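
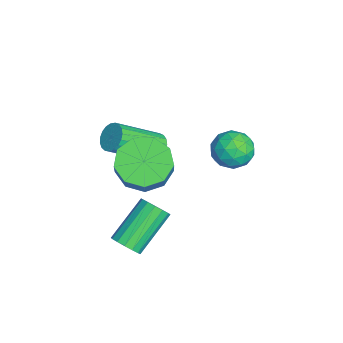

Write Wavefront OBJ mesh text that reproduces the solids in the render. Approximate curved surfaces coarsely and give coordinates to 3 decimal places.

v 1.719 3.781 -0.685
v 2.396 3.303 -0.625
v 1.284 3.037 -1.715
v 1.961 2.559 -1.655
v 1.382 2.536 -1.06
v 1.651 2.996 -0.423
v 2.029 3.344 -1.917
v 2.298 3.804 -1.28
v 2.587 3.033 -1.387
v 2.188 2.533 -0.857
v 1.492 3.807 -1.483
v 1.093 3.307 -0.953
v 2.096 3.608 -0.564
v 1.584 2.732 -1.776
v 1.244 2.719 -1.426
v 1.642 2.438 -1.391
v 1.658 3.427 -0.446
v 2.056 3.146 -0.41
v 1.46 2.695 -0.666
v 1.624 3.194 -1.93
v 2.022 2.913 -1.894
v 2.038 3.902 -0.949
v 2.436 3.621 -0.914
v 2.22 3.645 -1.674
v 2.606 3.168 -0.977
v 2.35 2.73 -1.583
v 2.39 3.192 -1.736
v 2.548 3.462 -1.362
v 2.371 2.874 -0.665
v 2.115 2.436 -1.271
v 1.775 2.423 -0.921
v 1.933 2.694 -0.547
v 2.484 2.715 -1.113
v 1.565 3.904 -1.069
v 1.309 3.466 -1.675
v 1.747 3.646 -1.793
v 1.905 3.917 -1.419
v 1.33 3.61 -0.757
v 1.074 3.172 -1.363
v 1.132 2.878 -0.978
v 1.29 3.148 -0.604
v 1.196 3.625 -1.227
v 2.513 0.144 -1.462
v 3.314 0.158 -2.093
v 4.168 0.149 -1.009
v 3.367 0.136 -0.378
v 3.123 0.81 -1.937
v 3.976 0.802 -0.853
v 2.646 1.151 -1.558
v 3.5 1.142 -0.474
v 2.107 1.021 -1.135
v 2.961 1.012 -0.051
v 1.758 0.48 -0.864
v 2.612 0.472 0.22
v 1.762 -0.217 -0.874
v 2.616 -0.226 0.21
v 2.118 -0.746 -1.158
v 2.972 -0.755 -0.074
v 2.659 -0.858 -1.585
v 3.513 -0.867 -0.501
v 3.131 -0.501 -1.954
v 3.985 -0.51 -0.87
v -0.738 0.55 -3.359
v -0.154 0.654 -3.539
v 0.502 -0.926 -2.322
v -0.082 -1.03 -2.141
v -0.174 0.806 -3.331
v 0.483 -0.775 -2.114
v -0.291 0.913 -3.129
v 0.365 -0.667 -1.911
v -0.486 0.958 -2.965
v 0.171 -0.622 -1.748
v -0.724 0.932 -2.87
v -0.068 -0.648 -1.653
v -0.965 0.84 -2.86
v -0.308 -0.74 -1.643
v -1.167 0.698 -2.935
v -0.51 -0.882 -1.718
v -1.294 0.531 -3.084
v -0.637 -1.05 -1.867
v -1.325 0.366 -3.28
v -0.669 -1.214 -2.063
v -1.255 0.234 -3.49
v -0.598 -1.346 -2.273
v -1.096 0.156 -3.677
v -0.439 -1.424 -2.46
v -0.874 0.146 -3.809
v -0.218 -1.434 -2.592
v -0.63 0.207 -3.863
v 0.027 -1.374 -2.646
v -0.404 0.326 -3.83
v 0.253 -1.254 -2.613
v -0.235 0.484 -3.715
v 0.421 -1.096 -2.498
v 4.006 -0.52 -4.439
v 4.496 -0.291 -4.178
v 3.403 0.749 -3.04
v 2.914 0.52 -3.301
v 4.433 -0.099 -4.414
v 3.34 0.941 -3.276
v 4.256 -0.02 -4.657
v 3.163 1.02 -3.518
v 4.012 -0.074 -4.841
v 2.919 0.966 -3.702
v 3.767 -0.248 -4.917
v 2.674 0.792 -3.779
v 3.585 -0.495 -4.866
v 2.493 0.545 -3.728
v 3.517 -0.749 -4.7
v 2.424 0.291 -3.562
v 3.58 -0.941 -4.464
v 2.487 0.099 -3.326
v 3.757 -1.02 -4.222
v 2.664 0.02 -3.083
v 4.001 -0.966 -4.038
v 2.908 0.074 -2.899
v 4.246 -0.792 -3.961
v 3.153 0.248 -2.823
v 4.427 -0.545 -4.012
v 3.335 0.495 -2.874
f 1 38 17
f 38 12 41
f 17 41 6
f 38 41 17
f 1 17 13
f 17 6 18
f 13 18 2
f 17 18 13
f 1 13 22
f 13 2 23
f 22 23 8
f 13 23 22
f 1 22 34
f 22 8 37
f 34 37 11
f 22 37 34
f 1 34 38
f 34 11 42
f 38 42 12
f 34 42 38
f 2 18 29
f 18 6 32
f 29 32 10
f 18 32 29
f 6 41 19
f 41 12 40
f 19 40 5
f 41 40 19
f 12 42 39
f 42 11 35
f 39 35 3
f 42 35 39
f 11 37 36
f 37 8 24
f 36 24 7
f 37 24 36
f 8 23 28
f 23 2 25
f 28 25 9
f 23 25 28
f 4 30 16
f 30 10 31
f 16 31 5
f 30 31 16
f 4 16 14
f 16 5 15
f 14 15 3
f 16 15 14
f 4 14 21
f 14 3 20
f 21 20 7
f 14 20 21
f 4 21 26
f 21 7 27
f 26 27 9
f 21 27 26
f 4 26 30
f 26 9 33
f 30 33 10
f 26 33 30
f 5 31 19
f 31 10 32
f 19 32 6
f 31 32 19
f 3 15 39
f 15 5 40
f 39 40 12
f 15 40 39
f 7 20 36
f 20 3 35
f 36 35 11
f 20 35 36
f 9 27 28
f 27 7 24
f 28 24 8
f 27 24 28
f 10 33 29
f 33 9 25
f 29 25 2
f 33 25 29
f 44 43 47
f 44 47 45
f 45 47 48
f 45 48 46
f 47 43 49
f 47 49 48
f 48 49 50
f 48 50 46
f 49 43 51
f 49 51 50
f 50 51 52
f 50 52 46
f 51 43 53
f 51 53 52
f 52 53 54
f 52 54 46
f 53 43 55
f 53 55 54
f 54 55 56
f 54 56 46
f 55 43 57
f 55 57 56
f 56 57 58
f 56 58 46
f 57 43 59
f 57 59 58
f 58 59 60
f 58 60 46
f 59 43 61
f 59 61 60
f 60 61 62
f 60 62 46
f 61 43 44
f 61 44 62
f 62 44 45
f 62 45 46
f 64 63 67
f 64 67 65
f 65 67 68
f 65 68 66
f 67 63 69
f 67 69 68
f 68 69 70
f 68 70 66
f 69 63 71
f 69 71 70
f 70 71 72
f 70 72 66
f 71 63 73
f 71 73 72
f 72 73 74
f 72 74 66
f 73 63 75
f 73 75 74
f 74 75 76
f 74 76 66
f 75 63 77
f 75 77 76
f 76 77 78
f 76 78 66
f 77 63 79
f 77 79 78
f 78 79 80
f 78 80 66
f 79 63 81
f 79 81 80
f 80 81 82
f 80 82 66
f 81 63 83
f 81 83 82
f 82 83 84
f 82 84 66
f 83 63 85
f 83 85 84
f 84 85 86
f 84 86 66
f 85 63 87
f 85 87 86
f 86 87 88
f 86 88 66
f 87 63 89
f 87 89 88
f 88 89 90
f 88 90 66
f 89 63 91
f 89 91 90
f 90 91 92
f 90 92 66
f 91 63 93
f 91 93 92
f 92 93 94
f 92 94 66
f 93 63 64
f 93 64 94
f 94 64 65
f 94 65 66
f 96 95 99
f 96 99 97
f 97 99 100
f 97 100 98
f 99 95 101
f 99 101 100
f 100 101 102
f 100 102 98
f 101 95 103
f 101 103 102
f 102 103 104
f 102 104 98
f 103 95 105
f 103 105 104
f 104 105 106
f 104 106 98
f 105 95 107
f 105 107 106
f 106 107 108
f 106 108 98
f 107 95 109
f 107 109 108
f 108 109 110
f 108 110 98
f 109 95 111
f 109 111 110
f 110 111 112
f 110 112 98
f 111 95 113
f 111 113 112
f 112 113 114
f 112 114 98
f 113 95 115
f 113 115 114
f 114 115 116
f 114 116 98
f 115 95 117
f 115 117 116
f 116 117 118
f 116 118 98
f 117 95 119
f 117 119 118
f 118 119 120
f 118 120 98
f 119 95 96
f 119 96 120
f 120 96 97
f 120 97 98



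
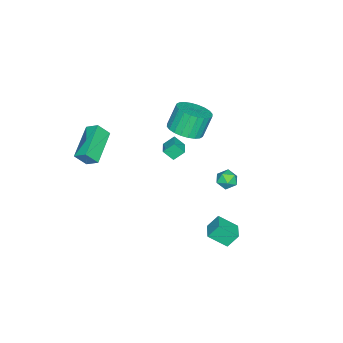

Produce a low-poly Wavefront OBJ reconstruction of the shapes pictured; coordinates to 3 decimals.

v 0.462 3.638 -2.679
v 0.817 2.646 -1.901
v 0.114 4.123 -1.902
v 0.469 3.131 -1.124
v 1.411 4.089 -2.536
v 1.766 3.097 -1.758
v 1.063 4.574 -1.759
v 1.418 3.582 -0.981
v -2.701 2.825 -1.297
v -2.243 2.479 -0.926
v -3.337 1.921 -1.354
v -2.879 1.575 -0.983
v -3.246 2.074 -0.694
v -2.853 2.632 -0.659
v -2.727 1.768 -1.621
v -2.334 2.326 -1.586
v -2.259 1.825 -1.126
v -2.58 2.015 -0.553
v -3 2.385 -1.727
v -3.321 2.575 -1.154
v 0.482 -3.861 3.11
v 0.547 -3.13 3.577
v 2.469 -3.566 2.373
v 2.534 -2.835 2.84
v 0.846 -4.385 3.88
v 0.911 -3.654 4.347
v 2.833 -4.09 3.143
v 2.898 -3.359 3.61
v -4.221 -0.971 -0.496
v -4.079 -1.551 0.122
v -3.382 -0.583 -0.325
v -3.24 -1.163 0.293
v -3.86 -1.497 -1.073
v -3.718 -2.077 -0.455
v -3.021 -1.109 -0.902
v -2.879 -1.689 -0.284
v -2.884 -0.36 2.088
v -2.283 0.496 2.183
v -2.894 0.775 3.546
v -3.496 -0.08 3.452
v -2.615 0.651 2.002
v -3.227 0.931 3.365
v -2.989 0.653 1.834
v -3.601 0.933 3.197
v -3.347 0.501 1.704
v -3.958 0.781 3.067
v -3.634 0.218 1.634
v -4.246 0.497 2.997
v -3.807 -0.154 1.632
v -4.419 0.126 2.995
v -3.84 -0.556 1.7
v -4.451 -0.277 3.063
v -3.727 -0.929 1.827
v -4.338 -0.65 3.19
v -3.486 -1.215 1.994
v -4.097 -0.936 3.357
v -3.153 -1.371 2.175
v -3.765 -1.091 3.538
v -2.779 -1.373 2.343
v -3.391 -1.093 3.706
v -2.422 -1.221 2.473
v -3.033 -0.941 3.836
v -2.134 -0.937 2.543
v -2.746 -0.658 3.906
v -1.961 -0.566 2.545
v -2.573 -0.286 3.908
v -1.929 -0.163 2.477
v -2.54 0.116 3.84
v -2.042 0.21 2.35
v -2.653 0.489 3.713
f 2 4 1
f 5 2 1
f 1 4 3
f 3 5 1
f 2 8 4
f 6 2 5
f 6 8 2
f 4 8 3
f 7 5 3
f 3 8 7
f 7 6 5
f 8 6 7
f 9 20 14
f 9 14 10
f 9 10 16
f 9 16 19
f 9 19 20
f 10 14 18
f 14 20 13
f 20 19 11
f 19 16 15
f 16 10 17
f 12 18 13
f 12 13 11
f 12 11 15
f 12 15 17
f 12 17 18
f 13 18 14
f 11 13 20
f 15 11 19
f 17 15 16
f 18 17 10
f 22 24 21
f 25 22 21
f 21 24 23
f 23 25 21
f 22 28 24
f 26 22 25
f 26 28 22
f 24 28 23
f 27 25 23
f 23 28 27
f 27 26 25
f 28 26 27
f 30 32 29
f 33 30 29
f 29 32 31
f 31 33 29
f 30 36 32
f 34 30 33
f 34 36 30
f 32 36 31
f 35 33 31
f 31 36 35
f 35 34 33
f 36 34 35
f 38 37 41
f 38 41 39
f 39 41 42
f 39 42 40
f 41 37 43
f 41 43 42
f 42 43 44
f 42 44 40
f 43 37 45
f 43 45 44
f 44 45 46
f 44 46 40
f 45 37 47
f 45 47 46
f 46 47 48
f 46 48 40
f 47 37 49
f 47 49 48
f 48 49 50
f 48 50 40
f 49 37 51
f 49 51 50
f 50 51 52
f 50 52 40
f 51 37 53
f 51 53 52
f 52 53 54
f 52 54 40
f 53 37 55
f 53 55 54
f 54 55 56
f 54 56 40
f 55 37 57
f 55 57 56
f 56 57 58
f 56 58 40
f 57 37 59
f 57 59 58
f 58 59 60
f 58 60 40
f 59 37 61
f 59 61 60
f 60 61 62
f 60 62 40
f 61 37 63
f 61 63 62
f 62 63 64
f 62 64 40
f 63 37 65
f 63 65 64
f 64 65 66
f 64 66 40
f 65 37 67
f 65 67 66
f 66 67 68
f 66 68 40
f 67 37 69
f 67 69 68
f 68 69 70
f 68 70 40
f 69 37 38
f 69 38 70
f 70 38 39
f 70 39 40



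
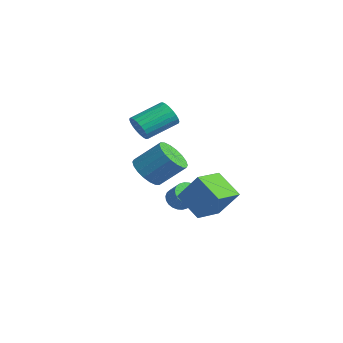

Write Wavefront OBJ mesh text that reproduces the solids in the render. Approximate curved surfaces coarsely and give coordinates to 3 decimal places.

v 3.354 -3.518 0.61
v 3.964 -3.165 -0.07
v 4.656 -2.089 1.109
v 4.046 -2.442 1.79
v 3.617 -2.903 -0.106
v 4.31 -1.827 1.074
v 3.218 -2.762 0.001
v 3.911 -1.687 1.18
v 2.846 -2.772 0.228
v 3.538 -1.696 1.408
v 2.574 -2.929 0.531
v 3.267 -1.853 1.711
v 2.457 -3.203 0.85
v 3.15 -2.127 2.029
v 2.517 -3.539 1.121
v 3.21 -2.463 2.3
v 2.744 -3.871 1.291
v 3.436 -2.795 2.47
v 3.09 -4.133 1.326
v 3.783 -3.057 2.506
v 3.489 -4.273 1.22
v 4.182 -3.198 2.399
v 3.862 -4.264 0.992
v 4.554 -3.188 2.172
v 4.133 -4.107 0.689
v 4.826 -3.031 1.869
v 4.25 -3.833 0.371
v 4.943 -2.757 1.55
v 4.19 -3.497 0.1
v 4.883 -2.421 1.279
v 1.168 -2.781 2.576
v 1.621 -2.535 1.99
v 1.665 -0.833 2.739
v 1.212 -1.079 3.324
v 1.344 -2.479 1.878
v 1.388 -0.777 2.627
v 1.04 -2.469 1.873
v 1.084 -0.766 2.621
v 0.755 -2.506 1.974
v 0.799 -0.804 2.723
v 0.533 -2.585 2.167
v 0.577 -0.883 2.915
v 0.408 -2.694 2.422
v 0.452 -0.992 3.171
v 0.399 -2.816 2.701
v 0.443 -1.114 3.449
v 0.507 -2.933 2.96
v 0.551 -1.231 3.709
v 0.715 -3.027 3.161
v 0.759 -1.325 3.91
v 0.992 -3.083 3.273
v 1.036 -1.381 4.022
v 1.296 -3.094 3.279
v 1.34 -1.391 4.027
v 1.581 -3.056 3.177
v 1.625 -1.354 3.926
v 1.803 -2.977 2.985
v 1.847 -1.275 3.733
v 1.928 -2.868 2.729
v 1.972 -1.166 3.478
v 1.937 -2.746 2.451
v 1.981 -1.044 3.199
v 1.829 -2.629 2.191
v 1.873 -0.927 2.94
v 2.471 -0.221 -3.584
v 1.047 -0.586 -2.564
v 1.891 1.324 -3.842
v 0.467 0.959 -2.821
v 3.433 0.401 -2.019
v 2.009 0.036 -0.998
v 2.853 1.946 -2.276
v 1.429 1.581 -1.256
v -0.491 0.353 -3.59
v -0.036 0.589 -4.124
v 0.786 0.682 -3.383
v 0.331 0.447 -2.85
v -0.148 0.839 -4.032
v 0.674 0.932 -3.291
v -0.312 1.014 -3.872
v 0.509 1.107 -3.131
v -0.503 1.089 -3.669
v 0.318 1.182 -2.928
v -0.693 1.052 -3.454
v 0.128 1.145 -2.713
v -0.852 0.909 -3.26
v -0.03 1.002 -2.519
v -0.955 0.681 -3.117
v -0.134 0.774 -2.376
v -0.988 0.403 -3.045
v -0.167 0.496 -2.304
v -0.946 0.118 -3.057
v -0.124 0.211 -2.316
v -0.834 -0.132 -3.149
v -0.012 -0.039 -2.408
v -0.669 -0.307 -3.309
v 0.152 -0.214 -2.568
v -0.478 -0.382 -3.512
v 0.343 -0.289 -2.771
v -0.288 -0.345 -3.727
v 0.533 -0.252 -2.986
v -0.13 -0.202 -3.921
v 0.692 -0.109 -3.18
v -0.026 0.026 -4.064
v 0.795 0.119 -3.323
v 0.007 0.304 -4.136
v 0.828 0.397 -3.395
f 2 1 5
f 2 5 3
f 3 5 6
f 3 6 4
f 5 1 7
f 5 7 6
f 6 7 8
f 6 8 4
f 7 1 9
f 7 9 8
f 8 9 10
f 8 10 4
f 9 1 11
f 9 11 10
f 10 11 12
f 10 12 4
f 11 1 13
f 11 13 12
f 12 13 14
f 12 14 4
f 13 1 15
f 13 15 14
f 14 15 16
f 14 16 4
f 15 1 17
f 15 17 16
f 16 17 18
f 16 18 4
f 17 1 19
f 17 19 18
f 18 19 20
f 18 20 4
f 19 1 21
f 19 21 20
f 20 21 22
f 20 22 4
f 21 1 23
f 21 23 22
f 22 23 24
f 22 24 4
f 23 1 25
f 23 25 24
f 24 25 26
f 24 26 4
f 25 1 27
f 25 27 26
f 26 27 28
f 26 28 4
f 27 1 29
f 27 29 28
f 28 29 30
f 28 30 4
f 29 1 2
f 29 2 30
f 30 2 3
f 30 3 4
f 32 31 35
f 32 35 33
f 33 35 36
f 33 36 34
f 35 31 37
f 35 37 36
f 36 37 38
f 36 38 34
f 37 31 39
f 37 39 38
f 38 39 40
f 38 40 34
f 39 31 41
f 39 41 40
f 40 41 42
f 40 42 34
f 41 31 43
f 41 43 42
f 42 43 44
f 42 44 34
f 43 31 45
f 43 45 44
f 44 45 46
f 44 46 34
f 45 31 47
f 45 47 46
f 46 47 48
f 46 48 34
f 47 31 49
f 47 49 48
f 48 49 50
f 48 50 34
f 49 31 51
f 49 51 50
f 50 51 52
f 50 52 34
f 51 31 53
f 51 53 52
f 52 53 54
f 52 54 34
f 53 31 55
f 53 55 54
f 54 55 56
f 54 56 34
f 55 31 57
f 55 57 56
f 56 57 58
f 56 58 34
f 57 31 59
f 57 59 58
f 58 59 60
f 58 60 34
f 59 31 61
f 59 61 60
f 60 61 62
f 60 62 34
f 61 31 63
f 61 63 62
f 62 63 64
f 62 64 34
f 63 31 32
f 63 32 64
f 64 32 33
f 64 33 34
f 66 68 65
f 69 66 65
f 65 68 67
f 67 69 65
f 66 72 68
f 70 66 69
f 70 72 66
f 68 72 67
f 71 69 67
f 67 72 71
f 71 70 69
f 72 70 71
f 74 73 77
f 74 77 75
f 75 77 78
f 75 78 76
f 77 73 79
f 77 79 78
f 78 79 80
f 78 80 76
f 79 73 81
f 79 81 80
f 80 81 82
f 80 82 76
f 81 73 83
f 81 83 82
f 82 83 84
f 82 84 76
f 83 73 85
f 83 85 84
f 84 85 86
f 84 86 76
f 85 73 87
f 85 87 86
f 86 87 88
f 86 88 76
f 87 73 89
f 87 89 88
f 88 89 90
f 88 90 76
f 89 73 91
f 89 91 90
f 90 91 92
f 90 92 76
f 91 73 93
f 91 93 92
f 92 93 94
f 92 94 76
f 93 73 95
f 93 95 94
f 94 95 96
f 94 96 76
f 95 73 97
f 95 97 96
f 96 97 98
f 96 98 76
f 97 73 99
f 97 99 98
f 98 99 100
f 98 100 76
f 99 73 101
f 99 101 100
f 100 101 102
f 100 102 76
f 101 73 103
f 101 103 102
f 102 103 104
f 102 104 76
f 103 73 105
f 103 105 104
f 104 105 106
f 104 106 76
f 105 73 74
f 105 74 106
f 106 74 75
f 106 75 76



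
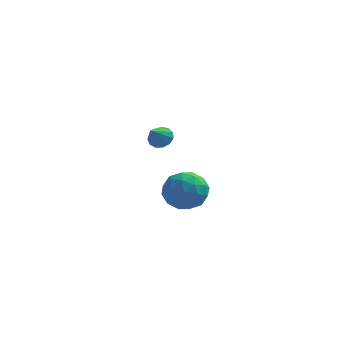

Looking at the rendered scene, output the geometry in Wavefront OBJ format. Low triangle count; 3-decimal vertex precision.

v 1.73 3.34 -1.447
v 2.237 2.922 -1.658
v 1.37 2.46 -0.573
v 2.387 3.143 -1.374
v 2.328 3.425 -1.114
v 2.079 3.681 -0.959
v 1.719 3.828 -0.959
v 1.363 3.82 -1.114
v 1.123 3.66 -1.374
v 1.075 3.398 -1.657
v 1.236 3.117 -1.874
v 1.553 2.907 -1.954
v 1.926 2.835 -1.874
v 3.105 -2.222 -1.319
v 4.058 -2.505 -0.729
v 3.562 -3.455 -2.651
v 4.515 -3.738 -2.061
v 3.474 -4.026 -1.649
v 3.191 -3.264 -0.826
v 4.429 -2.696 -2.554
v 4.146 -1.934 -1.731
v 4.877 -2.798 -1.493
v 4.286 -3.621 -0.933
v 3.334 -2.339 -2.447
v 2.743 -3.162 -1.887
v 3.542 -2.255 -0.907
v 4.078 -3.705 -2.473
v 3.466 -3.874 -2.231
v 4.027 -4.041 -1.884
v 3.032 -2.701 -0.964
v 3.592 -2.868 -0.618
v 3.249 -3.762 -1.158
v 4.028 -3.092 -2.762
v 4.588 -3.259 -2.416
v 3.593 -1.919 -1.496
v 4.154 -2.086 -1.149
v 4.371 -2.198 -2.222
v 4.583 -2.594 -1.009
v 4.852 -3.319 -1.792
v 4.801 -2.706 -2.082
v 4.635 -2.258 -1.598
v 4.236 -3.078 -0.681
v 4.505 -3.802 -1.463
v 3.892 -3.972 -1.221
v 3.726 -3.524 -0.737
v 4.717 -3.25 -1.129
v 3.115 -2.158 -1.917
v 3.384 -2.882 -2.699
v 3.894 -2.436 -2.643
v 3.728 -1.988 -2.159
v 2.768 -2.641 -1.588
v 3.037 -3.366 -2.371
v 2.985 -3.702 -1.782
v 2.819 -3.254 -1.298
v 2.903 -2.71 -2.251
f 2 1 4
f 2 4 3
f 4 1 5
f 4 5 3
f 5 1 6
f 5 6 3
f 6 1 7
f 6 7 3
f 7 1 8
f 7 8 3
f 8 1 9
f 8 9 3
f 9 1 10
f 9 10 3
f 10 1 11
f 10 11 3
f 11 1 12
f 11 12 3
f 12 1 13
f 12 13 3
f 13 1 2
f 13 2 3
f 14 51 30
f 51 25 54
f 30 54 19
f 51 54 30
f 14 30 26
f 30 19 31
f 26 31 15
f 30 31 26
f 14 26 35
f 26 15 36
f 35 36 21
f 26 36 35
f 14 35 47
f 35 21 50
f 47 50 24
f 35 50 47
f 14 47 51
f 47 24 55
f 51 55 25
f 47 55 51
f 15 31 42
f 31 19 45
f 42 45 23
f 31 45 42
f 19 54 32
f 54 25 53
f 32 53 18
f 54 53 32
f 25 55 52
f 55 24 48
f 52 48 16
f 55 48 52
f 24 50 49
f 50 21 37
f 49 37 20
f 50 37 49
f 21 36 41
f 36 15 38
f 41 38 22
f 36 38 41
f 17 43 29
f 43 23 44
f 29 44 18
f 43 44 29
f 17 29 27
f 29 18 28
f 27 28 16
f 29 28 27
f 17 27 34
f 27 16 33
f 34 33 20
f 27 33 34
f 17 34 39
f 34 20 40
f 39 40 22
f 34 40 39
f 17 39 43
f 39 22 46
f 43 46 23
f 39 46 43
f 18 44 32
f 44 23 45
f 32 45 19
f 44 45 32
f 16 28 52
f 28 18 53
f 52 53 25
f 28 53 52
f 20 33 49
f 33 16 48
f 49 48 24
f 33 48 49
f 22 40 41
f 40 20 37
f 41 37 21
f 40 37 41
f 23 46 42
f 46 22 38
f 42 38 15
f 46 38 42



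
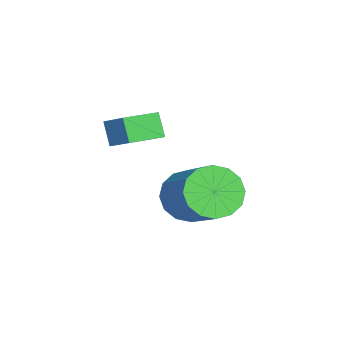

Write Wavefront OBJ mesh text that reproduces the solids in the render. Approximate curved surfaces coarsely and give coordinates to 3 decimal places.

v 0.462 -4.625 2.369
v 1.116 -3.884 2.976
v -0.449 -3.672 2.188
v 0.205 -2.932 2.795
v 0.915 -4.348 1.545
v 1.569 -3.608 2.152
v 0.004 -3.396 1.364
v 0.658 -2.655 1.971
v -0.574 -2.058 -1.457
v 0.026 -1.914 -2.294
v 1.535 -0.919 -1.04
v 0.934 -1.062 -0.203
v -0.285 -1.475 -2.268
v 1.224 -0.48 -1.014
v -0.673 -1.192 -2.025
v 0.836 -0.197 -0.771
v -1.035 -1.141 -1.63
v 0.474 -0.146 -0.376
v -1.274 -1.336 -1.189
v 0.235 -0.341 0.066
v -1.325 -1.724 -0.819
v 0.184 -0.729 0.435
v -1.175 -2.201 -0.62
v 0.334 -1.206 0.634
v -0.864 -2.64 -0.646
v 0.645 -1.645 0.608
v -0.476 -2.923 -0.889
v 1.033 -1.928 0.365
v -0.114 -2.974 -1.284
v 1.395 -1.979 -0.03
v 0.125 -2.779 -1.726
v 1.634 -1.784 -0.471
v 0.176 -2.391 -2.095
v 1.685 -1.396 -0.841
f 2 4 1
f 5 2 1
f 1 4 3
f 3 5 1
f 2 8 4
f 6 2 5
f 6 8 2
f 4 8 3
f 7 5 3
f 3 8 7
f 7 6 5
f 8 6 7
f 10 9 13
f 10 13 11
f 11 13 14
f 11 14 12
f 13 9 15
f 13 15 14
f 14 15 16
f 14 16 12
f 15 9 17
f 15 17 16
f 16 17 18
f 16 18 12
f 17 9 19
f 17 19 18
f 18 19 20
f 18 20 12
f 19 9 21
f 19 21 20
f 20 21 22
f 20 22 12
f 21 9 23
f 21 23 22
f 22 23 24
f 22 24 12
f 23 9 25
f 23 25 24
f 24 25 26
f 24 26 12
f 25 9 27
f 25 27 26
f 26 27 28
f 26 28 12
f 27 9 29
f 27 29 28
f 28 29 30
f 28 30 12
f 29 9 31
f 29 31 30
f 30 31 32
f 30 32 12
f 31 9 33
f 31 33 32
f 32 33 34
f 32 34 12
f 33 9 10
f 33 10 34
f 34 10 11
f 34 11 12



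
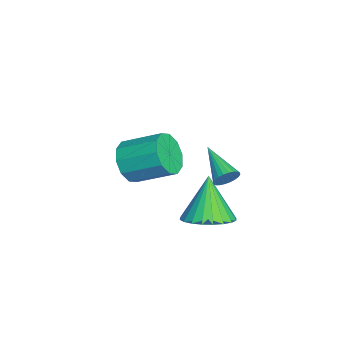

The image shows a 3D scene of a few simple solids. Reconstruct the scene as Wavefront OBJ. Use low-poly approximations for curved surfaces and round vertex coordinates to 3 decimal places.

v 1.571 2.415 -3.646
v 2.535 2.624 -3.159
v 0.649 2.405 -1.814
v 2.389 3.021 -3.23
v 2.119 3.327 -3.364
v 1.765 3.493 -3.541
v 1.382 3.495 -3.734
v 1.027 3.333 -3.914
v 0.755 3.032 -4.052
v 0.607 2.636 -4.129
v 0.606 2.207 -4.132
v 0.752 1.809 -4.061
v 1.022 1.504 -3.927
v 1.376 1.338 -3.75
v 1.76 1.335 -3.557
v 2.114 1.497 -3.378
v 2.386 1.799 -3.239
v 2.534 2.195 -3.162
v 2.39 3.102 -0.534
v 2.692 2.974 -0.079
v 1.01 2.358 0.174
v 2.614 3.17 -0.025
v 2.502 3.357 -0.048
v 2.373 3.504 -0.145
v 2.247 3.59 -0.301
v 2.142 3.602 -0.492
v 2.075 3.537 -0.69
v 2.057 3.407 -0.864
v 2.089 3.229 -0.988
v 2.167 3.033 -1.042
v 2.279 2.846 -1.02
v 2.408 2.699 -0.923
v 2.534 2.613 -0.767
v 2.638 2.601 -0.575
v 2.705 2.666 -0.377
v 2.724 2.796 -0.203
v -2.828 -0.864 -3.829
v -2.339 -0.521 -4.693
v -1.943 1.127 -3.814
v -2.432 0.784 -2.951
v -2.964 -0.35 -4.734
v -2.568 1.299 -3.856
v -3.536 -0.374 -4.43
v -3.14 1.275 -3.551
v -3.838 -0.586 -3.896
v -3.442 1.063 -3.017
v -3.754 -0.905 -3.337
v -3.358 0.744 -2.458
v -3.317 -1.207 -2.966
v -2.921 0.441 -2.087
v -2.692 -1.379 -2.924
v -2.296 0.27 -2.046
v -2.12 -1.355 -3.229
v -1.724 0.294 -2.35
v -1.818 -1.143 -3.763
v -1.422 0.506 -2.884
v -1.902 -0.824 -4.322
v -1.506 0.825 -3.443
f 2 1 4
f 2 4 3
f 4 1 5
f 4 5 3
f 5 1 6
f 5 6 3
f 6 1 7
f 6 7 3
f 7 1 8
f 7 8 3
f 8 1 9
f 8 9 3
f 9 1 10
f 9 10 3
f 10 1 11
f 10 11 3
f 11 1 12
f 11 12 3
f 12 1 13
f 12 13 3
f 13 1 14
f 13 14 3
f 14 1 15
f 14 15 3
f 15 1 16
f 15 16 3
f 16 1 17
f 16 17 3
f 17 1 18
f 17 18 3
f 18 1 2
f 18 2 3
f 20 19 22
f 20 22 21
f 22 19 23
f 22 23 21
f 23 19 24
f 23 24 21
f 24 19 25
f 24 25 21
f 25 19 26
f 25 26 21
f 26 19 27
f 26 27 21
f 27 19 28
f 27 28 21
f 28 19 29
f 28 29 21
f 29 19 30
f 29 30 21
f 30 19 31
f 30 31 21
f 31 19 32
f 31 32 21
f 32 19 33
f 32 33 21
f 33 19 34
f 33 34 21
f 34 19 35
f 34 35 21
f 35 19 36
f 35 36 21
f 36 19 20
f 36 20 21
f 38 37 41
f 38 41 39
f 39 41 42
f 39 42 40
f 41 37 43
f 41 43 42
f 42 43 44
f 42 44 40
f 43 37 45
f 43 45 44
f 44 45 46
f 44 46 40
f 45 37 47
f 45 47 46
f 46 47 48
f 46 48 40
f 47 37 49
f 47 49 48
f 48 49 50
f 48 50 40
f 49 37 51
f 49 51 50
f 50 51 52
f 50 52 40
f 51 37 53
f 51 53 52
f 52 53 54
f 52 54 40
f 53 37 55
f 53 55 54
f 54 55 56
f 54 56 40
f 55 37 57
f 55 57 56
f 56 57 58
f 56 58 40
f 57 37 38
f 57 38 58
f 58 38 39
f 58 39 40



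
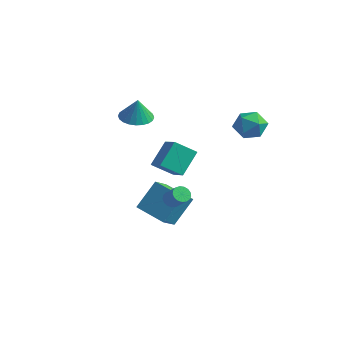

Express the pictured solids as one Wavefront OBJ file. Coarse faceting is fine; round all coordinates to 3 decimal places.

v -2.414 -0.04 2.664
v -1.535 0.272 2.546
v -2.206 -0.12 3.996
v -1.717 0.587 2.594
v -2.005 0.807 2.652
v -2.355 0.897 2.712
v -2.714 0.845 2.765
v -3.028 0.659 2.802
v -3.248 0.366 2.819
v -3.341 0.011 2.812
v -3.293 -0.352 2.782
v -3.111 -0.666 2.735
v -2.823 -0.886 2.677
v -2.472 -0.977 2.617
v -2.113 -0.925 2.564
v -1.8 -0.738 2.526
v -1.58 -0.445 2.51
v -1.487 -0.09 2.517
v -1.712 1.042 -1.247
v -1.785 2.298 -0.029
v -2.904 1.628 -1.923
v -2.977 2.884 -0.705
v -0.843 1.876 -2.055
v -0.916 3.132 -0.837
v -2.035 2.462 -2.731
v -2.108 3.718 -1.513
v -1.208 -0.537 -3.735
v -1.084 -1.538 -3.014
v -0.902 0.602 -2.207
v -0.778 -0.399 -1.486
v 0.678 -0.561 -4.094
v 0.802 -1.562 -3.373
v 0.984 0.578 -2.566
v 1.108 -0.423 -1.845
v 3.152 1.792 3.213
v 3.633 2.41 3.782
v 4.187 0.67 3.558
v 4.668 1.288 4.127
v 3.79 0.974 4.385
v 3.15 1.668 4.172
v 4.67 1.412 3.168
v 4.03 2.106 2.955
v 4.57 2.175 3.754
v 4.026 1.904 4.507
v 3.794 1.176 2.833
v 3.25 0.905 3.586
v 3.421 -3.891 0.53
v 3.768 -3.73 0.208
v 4.546 -3.887 0.969
v 4.199 -4.049 1.29
v 3.697 -3.531 0.321
v 4.476 -3.688 1.082
v 3.564 -3.415 0.482
v 4.342 -3.572 1.243
v 3.397 -3.408 0.654
v 4.176 -3.565 1.414
v 3.236 -3.511 0.797
v 4.015 -3.669 1.558
v 3.117 -3.702 0.879
v 3.896 -3.86 1.64
v 3.068 -3.936 0.881
v 3.847 -4.094 1.642
v 3.099 -4.16 0.803
v 3.878 -4.318 1.563
v 3.205 -4.322 0.662
v 3.983 -4.48 1.422
v 3.359 -4.386 0.49
v 4.138 -4.543 1.251
v 3.528 -4.336 0.328
v 4.306 -4.493 1.089
v 3.672 -4.184 0.212
v 4.451 -4.342 0.973
v 3.758 -3.966 0.169
v 4.537 -4.123 0.929
f 2 1 4
f 2 4 3
f 4 1 5
f 4 5 3
f 5 1 6
f 5 6 3
f 6 1 7
f 6 7 3
f 7 1 8
f 7 8 3
f 8 1 9
f 8 9 3
f 9 1 10
f 9 10 3
f 10 1 11
f 10 11 3
f 11 1 12
f 11 12 3
f 12 1 13
f 12 13 3
f 13 1 14
f 13 14 3
f 14 1 15
f 14 15 3
f 15 1 16
f 15 16 3
f 16 1 17
f 16 17 3
f 17 1 18
f 17 18 3
f 18 1 2
f 18 2 3
f 20 22 19
f 23 20 19
f 19 22 21
f 21 23 19
f 20 26 22
f 24 20 23
f 24 26 20
f 22 26 21
f 25 23 21
f 21 26 25
f 25 24 23
f 26 24 25
f 28 30 27
f 31 28 27
f 27 30 29
f 29 31 27
f 28 34 30
f 32 28 31
f 32 34 28
f 30 34 29
f 33 31 29
f 29 34 33
f 33 32 31
f 34 32 33
f 35 46 40
f 35 40 36
f 35 36 42
f 35 42 45
f 35 45 46
f 36 40 44
f 40 46 39
f 46 45 37
f 45 42 41
f 42 36 43
f 38 44 39
f 38 39 37
f 38 37 41
f 38 41 43
f 38 43 44
f 39 44 40
f 37 39 46
f 41 37 45
f 43 41 42
f 44 43 36
f 48 47 51
f 48 51 49
f 49 51 52
f 49 52 50
f 51 47 53
f 51 53 52
f 52 53 54
f 52 54 50
f 53 47 55
f 53 55 54
f 54 55 56
f 54 56 50
f 55 47 57
f 55 57 56
f 56 57 58
f 56 58 50
f 57 47 59
f 57 59 58
f 58 59 60
f 58 60 50
f 59 47 61
f 59 61 60
f 60 61 62
f 60 62 50
f 61 47 63
f 61 63 62
f 62 63 64
f 62 64 50
f 63 47 65
f 63 65 64
f 64 65 66
f 64 66 50
f 65 47 67
f 65 67 66
f 66 67 68
f 66 68 50
f 67 47 69
f 67 69 68
f 68 69 70
f 68 70 50
f 69 47 71
f 69 71 70
f 70 71 72
f 70 72 50
f 71 47 73
f 71 73 72
f 72 73 74
f 72 74 50
f 73 47 48
f 73 48 74
f 74 48 49
f 74 49 50



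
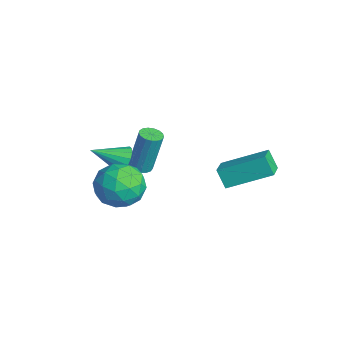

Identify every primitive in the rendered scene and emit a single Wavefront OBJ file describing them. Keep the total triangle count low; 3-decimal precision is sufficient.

v -1.426 -1.094 -0.486
v -0.903 -1.262 -0.469
v -0.811 -0.775 1.602
v -1.334 -0.606 1.586
v -0.885 -1.007 -0.53
v -0.793 -0.52 1.541
v -0.991 -0.771 -0.581
v -0.899 -0.284 1.491
v -1.196 -0.609 -0.61
v -1.104 -0.122 1.462
v -1.454 -0.559 -0.61
v -1.363 -0.071 1.461
v -1.706 -0.63 -0.582
v -1.614 -0.143 1.489
v -1.894 -0.808 -0.532
v -1.802 -0.321 1.539
v -1.974 -1.051 -0.471
v -1.882 -0.564 1.6
v -1.929 -1.304 -0.414
v -1.837 -0.817 1.658
v -1.768 -1.509 -0.373
v -1.677 -1.022 1.699
v -1.53 -1.618 -0.358
v -1.438 -1.131 1.714
v -1.267 -1.608 -0.372
v -1.175 -1.12 1.7
v -1.041 -1.479 -0.412
v -0.949 -0.992 1.659
v 3.299 1.168 1.612
v 2.796 0.965 2.428
v 3.991 2.971 2.487
v 3.488 2.768 3.303
v 4.212 0.612 2.037
v 3.709 0.409 2.853
v 4.904 2.415 2.912
v 4.401 2.212 3.728
v 1.259 -1.853 0.262
v 1.86 -2.178 1.234
v 0.34 -3.542 0.266
v 0.941 -3.867 1.238
v 0.126 -3.005 1.304
v 0.694 -1.961 1.301
v 1.506 -3.759 0.199
v 2.074 -2.715 0.196
v 2.013 -3.356 1.195
v 1.16 -2.89 1.878
v 1.04 -2.83 -0.378
v 0.187 -2.364 0.305
v 1.64 -1.867 0.747
v 0.56 -3.853 0.753
v 0.081 -3.346 0.791
v 0.434 -3.537 1.363
v 0.955 -1.74 0.787
v 1.308 -1.931 1.359
v 0.289 -2.417 1.4
v 0.892 -3.789 0.141
v 1.245 -3.98 0.713
v 1.766 -2.183 0.137
v 2.119 -2.374 0.709
v 1.911 -3.303 0.1
v 2.083 -2.75 1.296
v 1.543 -3.743 1.298
v 1.875 -3.68 0.687
v 2.209 -3.066 0.686
v 1.582 -2.477 1.697
v 1.042 -3.469 1.7
v 0.563 -2.963 1.739
v 0.896 -2.349 1.737
v 1.672 -3.169 1.674
v 1.158 -2.251 -0.2
v 0.618 -3.243 -0.197
v 1.304 -3.371 -0.237
v 1.637 -2.757 -0.239
v 0.657 -1.977 0.202
v 0.117 -2.97 0.204
v -0.009 -2.654 0.814
v 0.325 -2.04 0.813
v 0.528 -2.551 -0.174
v -0.704 -2.033 0.772
v -0.208 -2.367 0.389
v -1.076 -3.427 1.508
v -0.041 -2.265 0.667
v -0.026 -2.11 0.969
v -0.166 -1.937 1.226
v -0.429 -1.786 1.379
v -0.755 -1.692 1.393
v -1.069 -1.675 1.265
v -1.3 -1.741 1.024
v -1.394 -1.873 0.725
v -1.33 -2.042 0.437
v -1.122 -2.209 0.226
v -0.819 -2.335 0.14
v -0.489 -2.393 0.199
f 2 1 5
f 2 5 3
f 3 5 6
f 3 6 4
f 5 1 7
f 5 7 6
f 6 7 8
f 6 8 4
f 7 1 9
f 7 9 8
f 8 9 10
f 8 10 4
f 9 1 11
f 9 11 10
f 10 11 12
f 10 12 4
f 11 1 13
f 11 13 12
f 12 13 14
f 12 14 4
f 13 1 15
f 13 15 14
f 14 15 16
f 14 16 4
f 15 1 17
f 15 17 16
f 16 17 18
f 16 18 4
f 17 1 19
f 17 19 18
f 18 19 20
f 18 20 4
f 19 1 21
f 19 21 20
f 20 21 22
f 20 22 4
f 21 1 23
f 21 23 22
f 22 23 24
f 22 24 4
f 23 1 25
f 23 25 24
f 24 25 26
f 24 26 4
f 25 1 27
f 25 27 26
f 26 27 28
f 26 28 4
f 27 1 2
f 27 2 28
f 28 2 3
f 28 3 4
f 30 32 29
f 33 30 29
f 29 32 31
f 31 33 29
f 30 36 32
f 34 30 33
f 34 36 30
f 32 36 31
f 35 33 31
f 31 36 35
f 35 34 33
f 36 34 35
f 37 74 53
f 74 48 77
f 53 77 42
f 74 77 53
f 37 53 49
f 53 42 54
f 49 54 38
f 53 54 49
f 37 49 58
f 49 38 59
f 58 59 44
f 49 59 58
f 37 58 70
f 58 44 73
f 70 73 47
f 58 73 70
f 37 70 74
f 70 47 78
f 74 78 48
f 70 78 74
f 38 54 65
f 54 42 68
f 65 68 46
f 54 68 65
f 42 77 55
f 77 48 76
f 55 76 41
f 77 76 55
f 48 78 75
f 78 47 71
f 75 71 39
f 78 71 75
f 47 73 72
f 73 44 60
f 72 60 43
f 73 60 72
f 44 59 64
f 59 38 61
f 64 61 45
f 59 61 64
f 40 66 52
f 66 46 67
f 52 67 41
f 66 67 52
f 40 52 50
f 52 41 51
f 50 51 39
f 52 51 50
f 40 50 57
f 50 39 56
f 57 56 43
f 50 56 57
f 40 57 62
f 57 43 63
f 62 63 45
f 57 63 62
f 40 62 66
f 62 45 69
f 66 69 46
f 62 69 66
f 41 67 55
f 67 46 68
f 55 68 42
f 67 68 55
f 39 51 75
f 51 41 76
f 75 76 48
f 51 76 75
f 43 56 72
f 56 39 71
f 72 71 47
f 56 71 72
f 45 63 64
f 63 43 60
f 64 60 44
f 63 60 64
f 46 69 65
f 69 45 61
f 65 61 38
f 69 61 65
f 80 79 82
f 80 82 81
f 82 79 83
f 82 83 81
f 83 79 84
f 83 84 81
f 84 79 85
f 84 85 81
f 85 79 86
f 85 86 81
f 86 79 87
f 86 87 81
f 87 79 88
f 87 88 81
f 88 79 89
f 88 89 81
f 89 79 90
f 89 90 81
f 90 79 91
f 90 91 81
f 91 79 92
f 91 92 81
f 92 79 93
f 92 93 81
f 93 79 80
f 93 80 81



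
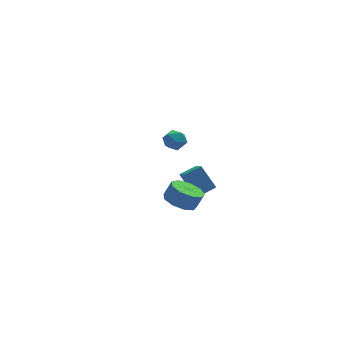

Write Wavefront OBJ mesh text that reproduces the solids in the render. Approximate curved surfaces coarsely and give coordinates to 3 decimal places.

v 2.952 3.161 0.109
v 3.276 3.641 -0.426
v 3.944 3.359 0.886
v 4.268 3.839 0.351
v 3.613 4.058 0.731
v 3 3.935 0.251
v 4.22 3.065 0.209
v 3.607 2.942 -0.271
v 4.06 3.581 -0.365
v 3.684 4.195 -0.042
v 3.536 2.805 0.502
v 3.16 3.419 0.825
v 3.179 -3.2 0.143
v 2.564 -2.434 1.419
v 3.128 -2.303 -0.42
v 2.513 -1.538 0.856
v 4.167 -2.942 0.464
v 3.552 -2.177 1.74
v 4.116 -2.046 -0.099
v 3.501 -1.28 1.177
v 1.886 -3.957 0.428
v 2.416 -4.747 0.195
v 2.864 -4.714 1.099
v 2.334 -3.923 1.332
v 2.743 -4.191 0.013
v 3.19 -4.157 0.917
v 2.668 -3.525 0.025
v 3.116 -3.491 0.929
v 2.228 -3.061 0.225
v 2.675 -3.027 1.13
v 1.627 -3.016 0.521
v 2.075 -2.983 1.425
v 1.148 -3.412 0.772
v 1.596 -3.378 1.677
v 1.014 -4.062 0.863
v 1.462 -4.029 1.768
v 1.288 -4.664 0.75
v 1.736 -4.63 1.654
v 1.842 -4.934 0.486
v 2.29 -4.9 1.391
f 1 12 6
f 1 6 2
f 1 2 8
f 1 8 11
f 1 11 12
f 2 6 10
f 6 12 5
f 12 11 3
f 11 8 7
f 8 2 9
f 4 10 5
f 4 5 3
f 4 3 7
f 4 7 9
f 4 9 10
f 5 10 6
f 3 5 12
f 7 3 11
f 9 7 8
f 10 9 2
f 14 16 13
f 17 14 13
f 13 16 15
f 15 17 13
f 14 20 16
f 18 14 17
f 18 20 14
f 16 20 15
f 19 17 15
f 15 20 19
f 19 18 17
f 20 18 19
f 22 21 25
f 22 25 23
f 23 25 26
f 23 26 24
f 25 21 27
f 25 27 26
f 26 27 28
f 26 28 24
f 27 21 29
f 27 29 28
f 28 29 30
f 28 30 24
f 29 21 31
f 29 31 30
f 30 31 32
f 30 32 24
f 31 21 33
f 31 33 32
f 32 33 34
f 32 34 24
f 33 21 35
f 33 35 34
f 34 35 36
f 34 36 24
f 35 21 37
f 35 37 36
f 36 37 38
f 36 38 24
f 37 21 39
f 37 39 38
f 38 39 40
f 38 40 24
f 39 21 22
f 39 22 40
f 40 22 23
f 40 23 24



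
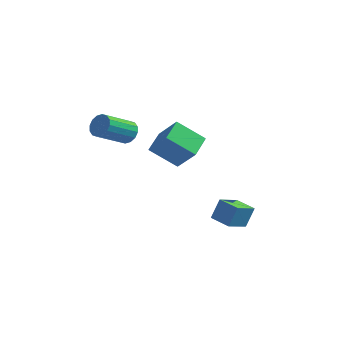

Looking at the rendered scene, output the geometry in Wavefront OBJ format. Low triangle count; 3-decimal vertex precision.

v 1.938 -0.459 -3.159
v 2.131 -0.195 -2.31
v 2.09 0.446 -3.474
v 2.283 0.71 -2.625
v 2.797 -0.65 -3.295
v 2.99 -0.386 -2.446
v 2.949 0.255 -3.61
v 3.142 0.519 -2.761
v -1.987 0.003 0.053
v -1.662 -0.277 -0.275
v -2.048 -1.464 0.36
v -2.373 -1.183 0.687
v -1.503 -0.211 -0.055
v -1.889 -1.398 0.58
v -1.474 -0.088 0.194
v -1.86 -1.275 0.829
v -1.582 0.06 0.405
v -1.968 -1.127 1.04
v -1.799 0.193 0.522
v -2.185 -0.994 1.156
v -2.066 0.275 0.513
v -2.452 -0.912 1.147
v -2.312 0.284 0.38
v -2.698 -0.903 1.015
v -2.471 0.218 0.16
v -2.857 -0.969 0.795
v -2.5 0.095 -0.089
v -2.886 -1.092 0.546
v -2.392 -0.053 -0.3
v -2.778 -1.24 0.335
v -2.175 -0.186 -0.416
v -2.561 -1.373 0.218
v -1.908 -0.268 -0.407
v -2.294 -1.455 0.227
v -1.018 -0.069 -0.598
v -0.13 -0.236 0.25
v -1.245 0.938 -0.164
v -0.356 0.771 0.685
v -0.124 0.489 -1.425
v 0.765 0.322 -0.576
v -0.35 1.496 -0.99
v 0.538 1.329 -0.142
f 2 4 1
f 5 2 1
f 1 4 3
f 3 5 1
f 2 8 4
f 6 2 5
f 6 8 2
f 4 8 3
f 7 5 3
f 3 8 7
f 7 6 5
f 8 6 7
f 10 9 13
f 10 13 11
f 11 13 14
f 11 14 12
f 13 9 15
f 13 15 14
f 14 15 16
f 14 16 12
f 15 9 17
f 15 17 16
f 16 17 18
f 16 18 12
f 17 9 19
f 17 19 18
f 18 19 20
f 18 20 12
f 19 9 21
f 19 21 20
f 20 21 22
f 20 22 12
f 21 9 23
f 21 23 22
f 22 23 24
f 22 24 12
f 23 9 25
f 23 25 24
f 24 25 26
f 24 26 12
f 25 9 27
f 25 27 26
f 26 27 28
f 26 28 12
f 27 9 29
f 27 29 28
f 28 29 30
f 28 30 12
f 29 9 31
f 29 31 30
f 30 31 32
f 30 32 12
f 31 9 33
f 31 33 32
f 32 33 34
f 32 34 12
f 33 9 10
f 33 10 34
f 34 10 11
f 34 11 12
f 36 38 35
f 39 36 35
f 35 38 37
f 37 39 35
f 36 42 38
f 40 36 39
f 40 42 36
f 38 42 37
f 41 39 37
f 37 42 41
f 41 40 39
f 42 40 41



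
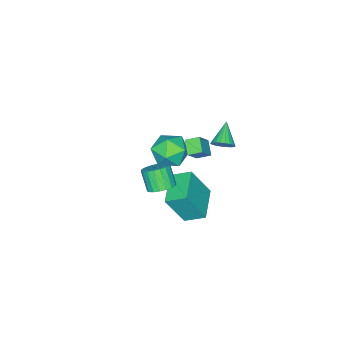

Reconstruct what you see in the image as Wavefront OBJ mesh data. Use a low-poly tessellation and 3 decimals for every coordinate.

v -0.961 -0.767 -1.677
v -0.399 -1.211 -0.823
v -2.201 -2.069 -1.537
v -1.639 -2.513 -0.683
v -2.154 -1.532 -0.562
v -1.388 -0.727 -0.648
v -1.212 -2.553 -1.712
v -0.446 -1.748 -1.798
v -0.554 -2.314 -0.845
v -1.136 -1.683 -0.134
v -1.464 -1.597 -2.226
v -2.046 -0.966 -1.515
v -1.958 0.509 -0.759
v -2.488 -0.085 -0.278
v -1.138 0.56 0.21
v -1.668 -0.034 0.69
v -1.552 -0.106 -1.07
v -2.082 -0.7 -0.59
v -0.732 -0.055 -0.102
v -1.262 -0.649 0.379
v -2.935 0.522 -0.642
v -2.559 0.007 -0.516
v -3.985 -0.042 0.182
v -2.494 0.163 -0.327
v -2.497 0.374 -0.186
v -2.566 0.608 -0.114
v -2.691 0.828 -0.123
v -2.854 1.002 -0.211
v -3.028 1.102 -0.365
v -3.189 1.115 -0.561
v -3.311 1.037 -0.769
v -3.375 0.881 -0.958
v -3.373 0.67 -1.099
v -3.304 0.437 -1.171
v -3.178 0.217 -1.162
v -3.016 0.043 -1.074
v -2.841 -0.058 -0.92
v -2.681 -0.07 -0.724
v -1.064 -0.192 -3.858
v -0.327 -0.867 -2.011
v -1.538 0.81 -3.303
v -0.8 0.136 -1.456
v 0.56 0.744 -4.164
v 1.298 0.07 -2.317
v 0.087 1.747 -3.609
v 0.824 1.072 -1.762
v 3.744 1.835 2.097
v 4.038 2.344 2.514
v 3.729 1.713 3.5
v 3.436 1.205 3.083
v 3.735 2.443 2.483
v 3.426 1.812 3.469
v 3.434 2.422 2.376
v 3.125 1.791 3.361
v 3.194 2.285 2.213
v 2.886 1.654 3.198
v 3.063 2.059 2.027
v 2.755 1.428 3.013
v 3.068 1.789 1.856
v 2.759 1.158 2.841
v 3.206 1.527 1.732
v 2.897 0.897 2.717
v 3.451 1.327 1.68
v 3.142 0.696 2.666
v 3.754 1.228 1.711
v 3.445 0.597 2.697
v 4.055 1.249 1.819
v 3.746 0.618 2.804
v 4.294 1.386 1.982
v 3.986 0.755 2.967
v 4.425 1.612 2.167
v 4.117 0.981 3.153
v 4.421 1.882 2.339
v 4.112 1.251 3.324
v 4.283 2.143 2.463
v 3.974 1.513 3.448
f 1 12 6
f 1 6 2
f 1 2 8
f 1 8 11
f 1 11 12
f 2 6 10
f 6 12 5
f 12 11 3
f 11 8 7
f 8 2 9
f 4 10 5
f 4 5 3
f 4 3 7
f 4 7 9
f 4 9 10
f 5 10 6
f 3 5 12
f 7 3 11
f 9 7 8
f 10 9 2
f 14 16 13
f 17 14 13
f 13 16 15
f 15 17 13
f 14 20 16
f 18 14 17
f 18 20 14
f 16 20 15
f 19 17 15
f 15 20 19
f 19 18 17
f 20 18 19
f 22 21 24
f 22 24 23
f 24 21 25
f 24 25 23
f 25 21 26
f 25 26 23
f 26 21 27
f 26 27 23
f 27 21 28
f 27 28 23
f 28 21 29
f 28 29 23
f 29 21 30
f 29 30 23
f 30 21 31
f 30 31 23
f 31 21 32
f 31 32 23
f 32 21 33
f 32 33 23
f 33 21 34
f 33 34 23
f 34 21 35
f 34 35 23
f 35 21 36
f 35 36 23
f 36 21 37
f 36 37 23
f 37 21 38
f 37 38 23
f 38 21 22
f 38 22 23
f 40 42 39
f 43 40 39
f 39 42 41
f 41 43 39
f 40 46 42
f 44 40 43
f 44 46 40
f 42 46 41
f 45 43 41
f 41 46 45
f 45 44 43
f 46 44 45
f 48 47 51
f 48 51 49
f 49 51 52
f 49 52 50
f 51 47 53
f 51 53 52
f 52 53 54
f 52 54 50
f 53 47 55
f 53 55 54
f 54 55 56
f 54 56 50
f 55 47 57
f 55 57 56
f 56 57 58
f 56 58 50
f 57 47 59
f 57 59 58
f 58 59 60
f 58 60 50
f 59 47 61
f 59 61 60
f 60 61 62
f 60 62 50
f 61 47 63
f 61 63 62
f 62 63 64
f 62 64 50
f 63 47 65
f 63 65 64
f 64 65 66
f 64 66 50
f 65 47 67
f 65 67 66
f 66 67 68
f 66 68 50
f 67 47 69
f 67 69 68
f 68 69 70
f 68 70 50
f 69 47 71
f 69 71 70
f 70 71 72
f 70 72 50
f 71 47 73
f 71 73 72
f 72 73 74
f 72 74 50
f 73 47 75
f 73 75 74
f 74 75 76
f 74 76 50
f 75 47 48
f 75 48 76
f 76 48 49
f 76 49 50



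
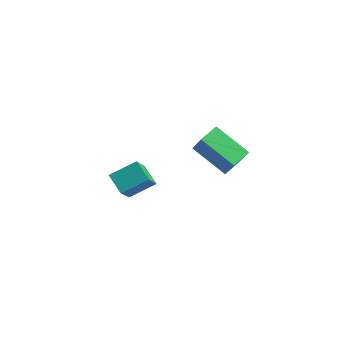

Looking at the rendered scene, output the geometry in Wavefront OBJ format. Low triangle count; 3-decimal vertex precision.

v -0.942 -1.431 0.288
v -0.499 -2.691 1.817
v -1.756 -1.081 0.813
v -1.313 -2.342 2.341
v -0.187 -0.498 0.839
v 0.256 -1.759 2.367
v -1.001 -0.149 1.363
v -0.558 -1.409 2.892
v -0.769 3.342 -0.018
v -0.211 3.13 1.035
v -0.644 4.404 0.13
v -0.086 4.192 1.182
v 0.946 3.268 -0.942
v 1.504 3.056 0.11
v 1.071 4.33 -0.795
v 1.629 4.118 0.258
f 2 4 1
f 5 2 1
f 1 4 3
f 3 5 1
f 2 8 4
f 6 2 5
f 6 8 2
f 4 8 3
f 7 5 3
f 3 8 7
f 7 6 5
f 8 6 7
f 10 12 9
f 13 10 9
f 9 12 11
f 11 13 9
f 10 16 12
f 14 10 13
f 14 16 10
f 12 16 11
f 15 13 11
f 11 16 15
f 15 14 13
f 16 14 15



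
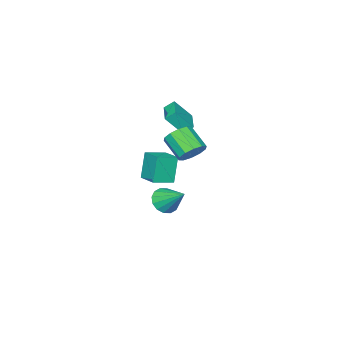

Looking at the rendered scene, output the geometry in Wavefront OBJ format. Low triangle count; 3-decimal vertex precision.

v -4.677 -3.435 0.645
v -5.108 -2.966 1.177
v -3.445 -2.222 0.575
v -3.876 -1.753 1.107
v -3.884 -4.167 1.933
v -4.315 -3.698 2.465
v -2.652 -2.954 1.863
v -3.083 -2.485 2.395
v 3.684 2.85 -0.102
v 4.273 3.253 -0.667
v 3.776 4.35 1.062
v 3.848 3.393 -0.814
v 3.379 3.388 -0.77
v 2.991 3.239 -0.547
v 2.79 2.986 -0.205
v 2.827 2.696 0.165
v 3.095 2.448 0.463
v 3.52 2.308 0.61
v 3.988 2.313 0.566
v 4.376 2.462 0.343
v 4.578 2.715 0.001
v 4.54 3.005 -0.369
v -1.769 0.039 0.39
v -0.828 -0.15 0.354
v -1.071 -1.549 1.395
v -2.011 -1.359 1.43
v -0.925 0.21 0.816
v -1.168 -1.189 1.856
v -1.345 0.505 1.115
v -1.587 -0.894 2.155
v -1.926 0.622 1.137
v -2.169 -0.777 2.177
v -2.447 0.517 0.873
v -2.69 -0.882 1.914
v -2.709 0.229 0.425
v -2.952 -1.17 1.466
v -2.612 -0.131 -0.036
v -2.855 -1.53 1.004
v -2.193 -0.426 -0.335
v -2.435 -1.825 0.705
v -1.611 -0.543 -0.357
v -1.854 -1.942 0.683
v -1.09 -0.438 -0.094
v -1.333 -1.837 0.947
v -1.869 -2.503 -2.689
v -2.46 -2.72 -0.865
v -1.399 -1.094 -2.369
v -1.99 -1.31 -0.545
v -0.59 -3.01 -2.335
v -1.181 -3.226 -0.511
v -0.12 -1.6 -2.015
v -0.711 -1.817 -0.191
f 2 4 1
f 5 2 1
f 1 4 3
f 3 5 1
f 2 8 4
f 6 2 5
f 6 8 2
f 4 8 3
f 7 5 3
f 3 8 7
f 7 6 5
f 8 6 7
f 10 9 12
f 10 12 11
f 12 9 13
f 12 13 11
f 13 9 14
f 13 14 11
f 14 9 15
f 14 15 11
f 15 9 16
f 15 16 11
f 16 9 17
f 16 17 11
f 17 9 18
f 17 18 11
f 18 9 19
f 18 19 11
f 19 9 20
f 19 20 11
f 20 9 21
f 20 21 11
f 21 9 22
f 21 22 11
f 22 9 10
f 22 10 11
f 24 23 27
f 24 27 25
f 25 27 28
f 25 28 26
f 27 23 29
f 27 29 28
f 28 29 30
f 28 30 26
f 29 23 31
f 29 31 30
f 30 31 32
f 30 32 26
f 31 23 33
f 31 33 32
f 32 33 34
f 32 34 26
f 33 23 35
f 33 35 34
f 34 35 36
f 34 36 26
f 35 23 37
f 35 37 36
f 36 37 38
f 36 38 26
f 37 23 39
f 37 39 38
f 38 39 40
f 38 40 26
f 39 23 41
f 39 41 40
f 40 41 42
f 40 42 26
f 41 23 43
f 41 43 42
f 42 43 44
f 42 44 26
f 43 23 24
f 43 24 44
f 44 24 25
f 44 25 26
f 46 48 45
f 49 46 45
f 45 48 47
f 47 49 45
f 46 52 48
f 50 46 49
f 50 52 46
f 48 52 47
f 51 49 47
f 47 52 51
f 51 50 49
f 52 50 51



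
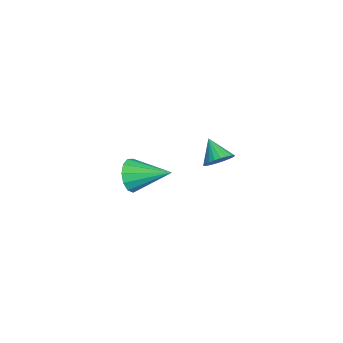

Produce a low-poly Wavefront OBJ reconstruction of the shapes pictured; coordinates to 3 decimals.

v -3.683 -4.649 -4.259
v -3.064 -4.56 -5.013
v -3.057 -2.751 -3.521
v -3.543 -4.338 -5.178
v -4.066 -4.215 -5.05
v -4.467 -4.23 -4.671
v -4.62 -4.377 -4.161
v -4.475 -4.611 -3.683
v -4.079 -4.857 -3.387
v -3.557 -5.037 -3.368
v -3.075 -5.093 -3.632
v -2.787 -5.009 -4.095
v -2.782 -4.81 -4.61
v 2.229 -0.618 1.569
v 2.741 -1.056 1.849
v 1.391 -1.082 2.371
v 2.77 -0.825 2.013
v 2.716 -0.562 2.109
v 2.589 -0.308 2.123
v 2.406 -0.101 2.052
v 2.197 0.028 1.908
v 1.992 0.058 1.712
v 1.824 -0.015 1.494
v 1.717 -0.18 1.288
v 1.688 -0.411 1.124
v 1.742 -0.674 1.028
v 1.869 -0.928 1.014
v 2.052 -1.135 1.085
v 2.261 -1.263 1.229
v 2.466 -1.293 1.425
v 2.634 -1.221 1.643
f 2 1 4
f 2 4 3
f 4 1 5
f 4 5 3
f 5 1 6
f 5 6 3
f 6 1 7
f 6 7 3
f 7 1 8
f 7 8 3
f 8 1 9
f 8 9 3
f 9 1 10
f 9 10 3
f 10 1 11
f 10 11 3
f 11 1 12
f 11 12 3
f 12 1 13
f 12 13 3
f 13 1 2
f 13 2 3
f 15 14 17
f 15 17 16
f 17 14 18
f 17 18 16
f 18 14 19
f 18 19 16
f 19 14 20
f 19 20 16
f 20 14 21
f 20 21 16
f 21 14 22
f 21 22 16
f 22 14 23
f 22 23 16
f 23 14 24
f 23 24 16
f 24 14 25
f 24 25 16
f 25 14 26
f 25 26 16
f 26 14 27
f 26 27 16
f 27 14 28
f 27 28 16
f 28 14 29
f 28 29 16
f 29 14 30
f 29 30 16
f 30 14 31
f 30 31 16
f 31 14 15
f 31 15 16



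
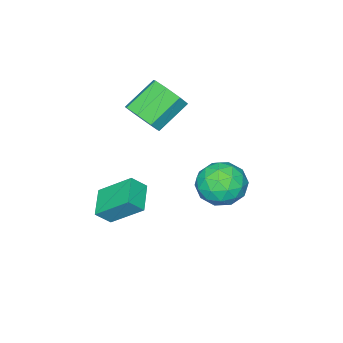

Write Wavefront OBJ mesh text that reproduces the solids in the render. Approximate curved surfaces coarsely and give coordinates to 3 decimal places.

v 1.227 -1.634 -2.731
v 0.648 -0.154 -1.42
v 2.361 -0.762 -3.215
v 1.782 0.718 -1.904
v 1.818 -2.018 -2.036
v 1.239 -0.538 -0.725
v 2.952 -1.146 -2.52
v 2.373 0.334 -1.209
v -0.651 -1.639 1.62
v -0.02 -1.316 2.381
v -1.558 -0.998 3.521
v -2.189 -1.321 2.76
v -0.251 -0.722 1.904
v -1.788 -0.404 3.044
v -0.716 -0.666 1.261
v -2.253 -0.347 2.4
v -1.143 -1.179 0.828
v -2.681 -0.86 1.967
v -1.282 -1.962 0.859
v -2.82 -1.644 1.999
v -1.052 -2.556 1.336
v -2.589 -2.238 2.476
v -0.587 -2.613 1.98
v -2.124 -2.294 3.119
v -0.159 -2.1 2.413
v -1.697 -1.781 3.552
v 0.366 4.671 0.249
v 1.108 3.716 0.092
v -1.128 3.444 0.648
v -0.386 2.489 0.491
v -0.237 3.226 1.451
v 0.686 3.984 1.205
v -0.706 3.176 -0.465
v 0.217 3.934 -0.711
v 0.445 2.792 -0.349
v 0.736 2.823 0.835
v -0.756 4.337 -0.095
v -0.465 4.368 1.089
v 0.868 4.301 0.136
v -0.888 2.859 0.604
v -0.8 3.292 1.169
v -0.364 2.731 1.076
v 0.62 4.459 0.79
v 1.057 3.897 0.698
v 0.266 3.61 1.496
v -1.077 3.263 0.042
v -0.64 2.701 -0.05
v 0.344 4.429 -0.336
v 0.78 3.868 -0.429
v -0.286 3.55 -0.756
v 0.915 3.197 -0.216
v 0.037 2.476 0.018
v -0.152 2.879 -0.543
v 0.391 3.325 -0.688
v 1.086 3.215 0.48
v 0.208 2.494 0.714
v 0.295 2.927 1.279
v 0.838 3.373 1.134
v 0.696 2.672 0.221
v -0.228 4.666 0.026
v -1.106 3.945 0.26
v -0.858 3.787 -0.394
v -0.315 4.233 -0.539
v -0.057 4.684 0.722
v -0.935 3.963 0.956
v -0.411 3.835 1.428
v 0.132 4.281 1.283
v -0.716 4.488 0.519
f 2 4 1
f 5 2 1
f 1 4 3
f 3 5 1
f 2 8 4
f 6 2 5
f 6 8 2
f 4 8 3
f 7 5 3
f 3 8 7
f 7 6 5
f 8 6 7
f 10 9 13
f 10 13 11
f 11 13 14
f 11 14 12
f 13 9 15
f 13 15 14
f 14 15 16
f 14 16 12
f 15 9 17
f 15 17 16
f 16 17 18
f 16 18 12
f 17 9 19
f 17 19 18
f 18 19 20
f 18 20 12
f 19 9 21
f 19 21 20
f 20 21 22
f 20 22 12
f 21 9 23
f 21 23 22
f 22 23 24
f 22 24 12
f 23 9 25
f 23 25 24
f 24 25 26
f 24 26 12
f 25 9 10
f 25 10 26
f 26 10 11
f 26 11 12
f 27 64 43
f 64 38 67
f 43 67 32
f 64 67 43
f 27 43 39
f 43 32 44
f 39 44 28
f 43 44 39
f 27 39 48
f 39 28 49
f 48 49 34
f 39 49 48
f 27 48 60
f 48 34 63
f 60 63 37
f 48 63 60
f 27 60 64
f 60 37 68
f 64 68 38
f 60 68 64
f 28 44 55
f 44 32 58
f 55 58 36
f 44 58 55
f 32 67 45
f 67 38 66
f 45 66 31
f 67 66 45
f 38 68 65
f 68 37 61
f 65 61 29
f 68 61 65
f 37 63 62
f 63 34 50
f 62 50 33
f 63 50 62
f 34 49 54
f 49 28 51
f 54 51 35
f 49 51 54
f 30 56 42
f 56 36 57
f 42 57 31
f 56 57 42
f 30 42 40
f 42 31 41
f 40 41 29
f 42 41 40
f 30 40 47
f 40 29 46
f 47 46 33
f 40 46 47
f 30 47 52
f 47 33 53
f 52 53 35
f 47 53 52
f 30 52 56
f 52 35 59
f 56 59 36
f 52 59 56
f 31 57 45
f 57 36 58
f 45 58 32
f 57 58 45
f 29 41 65
f 41 31 66
f 65 66 38
f 41 66 65
f 33 46 62
f 46 29 61
f 62 61 37
f 46 61 62
f 35 53 54
f 53 33 50
f 54 50 34
f 53 50 54
f 36 59 55
f 59 35 51
f 55 51 28
f 59 51 55



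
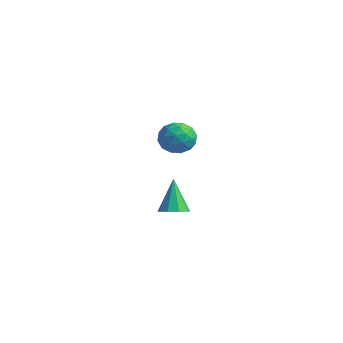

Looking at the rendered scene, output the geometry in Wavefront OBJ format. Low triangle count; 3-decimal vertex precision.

v -4.274 2.934 -0.282
v -3.569 3.849 -0.051
v -3.171 1.811 0.791
v -2.466 2.726 1.022
v -3.556 2.696 1.466
v -4.238 3.39 0.803
v -2.502 2.27 -0.063
v -3.184 2.964 -0.726
v -2.474 3.438 0.085
v -3.125 3.701 1.03
v -3.615 1.959 -0.29
v -4.266 2.222 0.655
v -4.019 3.49 -0.261
v -2.721 2.17 1.001
v -3.362 2.152 1.262
v -2.948 2.69 1.398
v -4.412 3.22 0.241
v -3.997 3.758 0.377
v -3.99 3.08 1.269
v -2.743 1.902 0.363
v -2.328 2.44 0.499
v -3.792 2.97 -0.658
v -3.378 3.508 -0.522
v -2.75 2.58 -0.529
v -2.96 3.786 -0.045
v -2.312 3.126 0.586
v -2.333 2.859 -0.052
v -2.734 3.266 -0.442
v -3.343 3.941 0.511
v -2.695 3.281 1.141
v -3.336 3.263 1.402
v -3.737 3.671 1.012
v -2.7 3.7 0.59
v -4.045 2.379 -0.401
v -3.397 1.719 0.229
v -3.003 1.989 -0.272
v -3.404 2.397 -0.662
v -4.428 2.534 0.154
v -3.78 1.874 0.785
v -4.006 2.394 1.182
v -4.407 2.801 0.792
v -4.04 1.96 0.15
v 3.773 -2.98 -0.675
v 4.524 -2.669 -0.466
v 3.007 -2.4 1.215
v 4.207 -2.263 -0.72
v 3.686 -2.192 -0.952
v 3.206 -2.491 -1.055
v 2.991 -3.018 -0.98
v 3.142 -3.528 -0.762
v 3.588 -3.782 -0.504
v 4.12 -3.66 -0.325
v 4.49 -3.221 -0.31
f 1 38 17
f 38 12 41
f 17 41 6
f 38 41 17
f 1 17 13
f 17 6 18
f 13 18 2
f 17 18 13
f 1 13 22
f 13 2 23
f 22 23 8
f 13 23 22
f 1 22 34
f 22 8 37
f 34 37 11
f 22 37 34
f 1 34 38
f 34 11 42
f 38 42 12
f 34 42 38
f 2 18 29
f 18 6 32
f 29 32 10
f 18 32 29
f 6 41 19
f 41 12 40
f 19 40 5
f 41 40 19
f 12 42 39
f 42 11 35
f 39 35 3
f 42 35 39
f 11 37 36
f 37 8 24
f 36 24 7
f 37 24 36
f 8 23 28
f 23 2 25
f 28 25 9
f 23 25 28
f 4 30 16
f 30 10 31
f 16 31 5
f 30 31 16
f 4 16 14
f 16 5 15
f 14 15 3
f 16 15 14
f 4 14 21
f 14 3 20
f 21 20 7
f 14 20 21
f 4 21 26
f 21 7 27
f 26 27 9
f 21 27 26
f 4 26 30
f 26 9 33
f 30 33 10
f 26 33 30
f 5 31 19
f 31 10 32
f 19 32 6
f 31 32 19
f 3 15 39
f 15 5 40
f 39 40 12
f 15 40 39
f 7 20 36
f 20 3 35
f 36 35 11
f 20 35 36
f 9 27 28
f 27 7 24
f 28 24 8
f 27 24 28
f 10 33 29
f 33 9 25
f 29 25 2
f 33 25 29
f 44 43 46
f 44 46 45
f 46 43 47
f 46 47 45
f 47 43 48
f 47 48 45
f 48 43 49
f 48 49 45
f 49 43 50
f 49 50 45
f 50 43 51
f 50 51 45
f 51 43 52
f 51 52 45
f 52 43 53
f 52 53 45
f 53 43 44
f 53 44 45



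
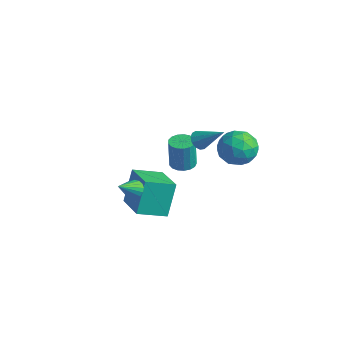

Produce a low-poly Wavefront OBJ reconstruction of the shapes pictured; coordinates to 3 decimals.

v -0.523 -1.419 -2.814
v -0.808 -0.64 -1.137
v 0.153 -0.133 -3.296
v -0.132 0.645 -1.619
v 1.272 -2.125 -2.181
v 0.987 -1.347 -0.504
v 1.948 -0.84 -2.663
v 1.663 -0.061 -0.986
v 1.752 -2.653 0.206
v 2.106 -2.848 -0.105
v 2.008 -3.767 1.194
v 2.231 -2.694 0.036
v 2.247 -2.53 0.217
v 2.149 -2.395 0.395
v 1.961 -2.319 0.53
v 1.724 -2.319 0.59
v 1.494 -2.396 0.563
v 1.323 -2.532 0.454
v 1.251 -2.696 0.288
v 1.293 -2.85 0.104
v 1.44 -2.959 -0.057
v 1.659 -2.998 -0.158
v 1.899 -2.958 -0.175
v 2.68 0.405 2.558
v 2.899 0.688 2.167
v 3.8 0.895 3.542
v 2.702 0.868 2.302
v 2.498 0.901 2.517
v 2.352 0.776 2.746
v 2.31 0.533 2.915
v 2.385 0.25 2.971
v 2.554 0.015 2.895
v 2.763 -0.095 2.713
v 2.945 -0.048 2.481
v 3.043 0.144 2.274
v 3.026 0.418 2.157
v 1.544 0.441 0.205
v 1.971 0.904 0.226
v 1.943 0.862 1.795
v 1.516 0.399 1.775
v 1.707 1.049 0.225
v 1.678 1.007 1.794
v 1.405 1.055 0.219
v 1.377 1.013 1.789
v 1.136 0.921 0.211
v 1.107 0.879 1.78
v 0.96 0.676 0.201
v 0.931 0.634 1.77
v 0.917 0.378 0.192
v 0.889 0.335 1.762
v 1.019 0.094 0.187
v 0.991 0.052 1.756
v 1.241 -0.111 0.185
v 1.212 -0.153 1.754
v 1.532 -0.189 0.188
v 1.504 -0.231 1.757
v 1.826 -0.122 0.195
v 1.798 -0.164 1.764
v 2.055 0.073 0.205
v 2.027 0.031 1.774
v 2.168 0.353 0.214
v 2.14 0.31 1.783
v 2.137 0.653 0.222
v 2.109 0.61 1.791
v 2.736 3.669 -0.047
v 3.374 2.856 0.079
v 1.686 3.024 1.101
v 2.324 2.211 1.227
v 2.615 3.155 1.552
v 3.264 3.554 0.843
v 1.796 2.326 0.337
v 2.445 2.725 -0.372
v 2.793 2.026 0.316
v 3.299 2.538 1.067
v 1.761 3.342 0.113
v 2.267 3.854 0.864
v 3.147 3.319 -0.085
v 1.913 2.561 1.265
v 2.084 3.116 1.456
v 2.459 2.638 1.53
v 3.083 3.73 0.364
v 3.457 3.252 0.438
v 3.012 3.428 1.304
v 1.603 2.628 0.742
v 1.977 2.15 0.816
v 2.601 3.242 -0.35
v 2.976 2.764 -0.276
v 2.048 2.452 -0.124
v 3.18 2.353 0.128
v 2.563 1.974 0.803
v 2.253 2.041 0.28
v 2.634 2.276 -0.137
v 3.478 2.655 0.57
v 2.861 2.275 1.245
v 3.032 2.831 1.436
v 3.413 3.065 1.019
v 3.136 2.167 0.709
v 2.199 3.605 -0.065
v 1.582 3.225 0.61
v 1.647 2.815 0.161
v 2.028 3.049 -0.256
v 2.497 3.906 0.377
v 1.88 3.527 1.052
v 2.426 3.604 1.317
v 2.807 3.839 0.9
v 1.924 3.713 0.471
f 2 4 1
f 5 2 1
f 1 4 3
f 3 5 1
f 2 8 4
f 6 2 5
f 6 8 2
f 4 8 3
f 7 5 3
f 3 8 7
f 7 6 5
f 8 6 7
f 10 9 12
f 10 12 11
f 12 9 13
f 12 13 11
f 13 9 14
f 13 14 11
f 14 9 15
f 14 15 11
f 15 9 16
f 15 16 11
f 16 9 17
f 16 17 11
f 17 9 18
f 17 18 11
f 18 9 19
f 18 19 11
f 19 9 20
f 19 20 11
f 20 9 21
f 20 21 11
f 21 9 22
f 21 22 11
f 22 9 23
f 22 23 11
f 23 9 10
f 23 10 11
f 25 24 27
f 25 27 26
f 27 24 28
f 27 28 26
f 28 24 29
f 28 29 26
f 29 24 30
f 29 30 26
f 30 24 31
f 30 31 26
f 31 24 32
f 31 32 26
f 32 24 33
f 32 33 26
f 33 24 34
f 33 34 26
f 34 24 35
f 34 35 26
f 35 24 36
f 35 36 26
f 36 24 25
f 36 25 26
f 38 37 41
f 38 41 39
f 39 41 42
f 39 42 40
f 41 37 43
f 41 43 42
f 42 43 44
f 42 44 40
f 43 37 45
f 43 45 44
f 44 45 46
f 44 46 40
f 45 37 47
f 45 47 46
f 46 47 48
f 46 48 40
f 47 37 49
f 47 49 48
f 48 49 50
f 48 50 40
f 49 37 51
f 49 51 50
f 50 51 52
f 50 52 40
f 51 37 53
f 51 53 52
f 52 53 54
f 52 54 40
f 53 37 55
f 53 55 54
f 54 55 56
f 54 56 40
f 55 37 57
f 55 57 56
f 56 57 58
f 56 58 40
f 57 37 59
f 57 59 58
f 58 59 60
f 58 60 40
f 59 37 61
f 59 61 60
f 60 61 62
f 60 62 40
f 61 37 63
f 61 63 62
f 62 63 64
f 62 64 40
f 63 37 38
f 63 38 64
f 64 38 39
f 64 39 40
f 65 102 81
f 102 76 105
f 81 105 70
f 102 105 81
f 65 81 77
f 81 70 82
f 77 82 66
f 81 82 77
f 65 77 86
f 77 66 87
f 86 87 72
f 77 87 86
f 65 86 98
f 86 72 101
f 98 101 75
f 86 101 98
f 65 98 102
f 98 75 106
f 102 106 76
f 98 106 102
f 66 82 93
f 82 70 96
f 93 96 74
f 82 96 93
f 70 105 83
f 105 76 104
f 83 104 69
f 105 104 83
f 76 106 103
f 106 75 99
f 103 99 67
f 106 99 103
f 75 101 100
f 101 72 88
f 100 88 71
f 101 88 100
f 72 87 92
f 87 66 89
f 92 89 73
f 87 89 92
f 68 94 80
f 94 74 95
f 80 95 69
f 94 95 80
f 68 80 78
f 80 69 79
f 78 79 67
f 80 79 78
f 68 78 85
f 78 67 84
f 85 84 71
f 78 84 85
f 68 85 90
f 85 71 91
f 90 91 73
f 85 91 90
f 68 90 94
f 90 73 97
f 94 97 74
f 90 97 94
f 69 95 83
f 95 74 96
f 83 96 70
f 95 96 83
f 67 79 103
f 79 69 104
f 103 104 76
f 79 104 103
f 71 84 100
f 84 67 99
f 100 99 75
f 84 99 100
f 73 91 92
f 91 71 88
f 92 88 72
f 91 88 92
f 74 97 93
f 97 73 89
f 93 89 66
f 97 89 93



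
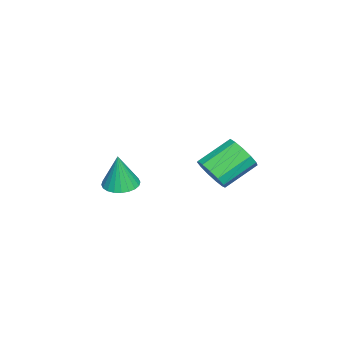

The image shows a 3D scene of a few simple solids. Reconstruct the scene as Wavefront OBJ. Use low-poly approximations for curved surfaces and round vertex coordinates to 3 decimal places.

v 4.488 3.094 2.304
v 5.234 3.593 2.586
v 4.097 4.765 3.517
v 3.352 4.266 3.236
v 5.077 3.805 2.127
v 3.94 4.978 3.058
v 4.733 3.791 1.724
v 3.596 4.964 2.655
v 4.311 3.556 1.506
v 3.175 4.729 2.437
v 3.946 3.174 1.541
v 2.809 4.347 2.472
v 3.753 2.767 1.818
v 2.616 3.939 2.75
v 3.793 2.463 2.25
v 2.657 3.636 3.182
v 4.054 2.359 2.7
v 2.918 3.532 3.631
v 4.453 2.489 3.023
v 3.316 3.662 3.954
v 4.863 2.81 3.119
v 3.726 3.983 4.05
v 5.154 3.222 2.956
v 4.017 4.395 3.887
v 2.632 -1.576 -0.282
v 3.475 -1.295 -0.33
v 2.768 -1.664 1.602
v 3.304 -0.994 -0.303
v 3.031 -0.781 -0.273
v 2.698 -0.689 -0.245
v 2.354 -0.733 -0.222
v 2.052 -0.905 -0.208
v 1.839 -1.179 -0.205
v 1.746 -1.513 -0.214
v 1.789 -1.857 -0.233
v 1.959 -2.159 -0.26
v 2.232 -2.371 -0.29
v 2.566 -2.463 -0.318
v 2.91 -2.419 -0.341
v 3.211 -2.248 -0.355
v 3.424 -1.974 -0.358
v 3.517 -1.639 -0.349
f 2 1 5
f 2 5 3
f 3 5 6
f 3 6 4
f 5 1 7
f 5 7 6
f 6 7 8
f 6 8 4
f 7 1 9
f 7 9 8
f 8 9 10
f 8 10 4
f 9 1 11
f 9 11 10
f 10 11 12
f 10 12 4
f 11 1 13
f 11 13 12
f 12 13 14
f 12 14 4
f 13 1 15
f 13 15 14
f 14 15 16
f 14 16 4
f 15 1 17
f 15 17 16
f 16 17 18
f 16 18 4
f 17 1 19
f 17 19 18
f 18 19 20
f 18 20 4
f 19 1 21
f 19 21 20
f 20 21 22
f 20 22 4
f 21 1 23
f 21 23 22
f 22 23 24
f 22 24 4
f 23 1 2
f 23 2 24
f 24 2 3
f 24 3 4
f 26 25 28
f 26 28 27
f 28 25 29
f 28 29 27
f 29 25 30
f 29 30 27
f 30 25 31
f 30 31 27
f 31 25 32
f 31 32 27
f 32 25 33
f 32 33 27
f 33 25 34
f 33 34 27
f 34 25 35
f 34 35 27
f 35 25 36
f 35 36 27
f 36 25 37
f 36 37 27
f 37 25 38
f 37 38 27
f 38 25 39
f 38 39 27
f 39 25 40
f 39 40 27
f 40 25 41
f 40 41 27
f 41 25 42
f 41 42 27
f 42 25 26
f 42 26 27



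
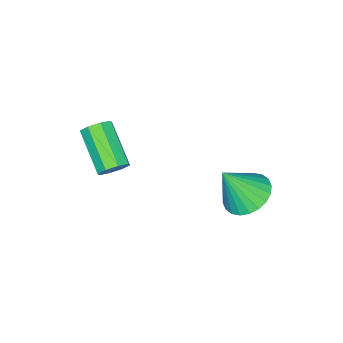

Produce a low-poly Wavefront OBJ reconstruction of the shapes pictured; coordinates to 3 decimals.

v 0.487 -0.104 1.695
v 0.96 -0.362 1.73
v 0.246 -1.554 2.619
v -0.227 -1.296 2.585
v 0.903 -0.095 2.04
v 0.188 -1.287 2.93
v 0.601 0.166 2.149
v -0.113 -1.026 3.038
v 0.233 0.269 1.991
v -0.481 -0.923 2.881
v 0.014 0.154 1.661
v -0.7 -1.038 2.55
v 0.072 -0.113 1.35
v -0.643 -1.305 2.24
v 0.373 -0.374 1.242
v -0.341 -1.566 2.131
v 0.741 -0.477 1.399
v 0.027 -1.669 2.289
v -3.467 2.215 -1.727
v -2.77 2.779 -1.805
v -2.853 1.645 -0.353
v -2.997 2.975 -1.622
v -3.296 3.056 -1.456
v -3.621 3.008 -1.33
v -3.922 2.839 -1.266
v -4.154 2.576 -1.271
v -4.281 2.257 -1.346
v -4.285 1.932 -1.479
v -4.164 1.65 -1.65
v -3.937 1.454 -1.833
v -3.638 1.374 -1.999
v -3.314 1.422 -2.125
v -3.012 1.59 -2.189
v -2.78 1.854 -2.184
v -2.653 2.172 -2.109
v -2.649 2.497 -1.976
f 2 1 5
f 2 5 3
f 3 5 6
f 3 6 4
f 5 1 7
f 5 7 6
f 6 7 8
f 6 8 4
f 7 1 9
f 7 9 8
f 8 9 10
f 8 10 4
f 9 1 11
f 9 11 10
f 10 11 12
f 10 12 4
f 11 1 13
f 11 13 12
f 12 13 14
f 12 14 4
f 13 1 15
f 13 15 14
f 14 15 16
f 14 16 4
f 15 1 17
f 15 17 16
f 16 17 18
f 16 18 4
f 17 1 2
f 17 2 18
f 18 2 3
f 18 3 4
f 20 19 22
f 20 22 21
f 22 19 23
f 22 23 21
f 23 19 24
f 23 24 21
f 24 19 25
f 24 25 21
f 25 19 26
f 25 26 21
f 26 19 27
f 26 27 21
f 27 19 28
f 27 28 21
f 28 19 29
f 28 29 21
f 29 19 30
f 29 30 21
f 30 19 31
f 30 31 21
f 31 19 32
f 31 32 21
f 32 19 33
f 32 33 21
f 33 19 34
f 33 34 21
f 34 19 35
f 34 35 21
f 35 19 36
f 35 36 21
f 36 19 20
f 36 20 21



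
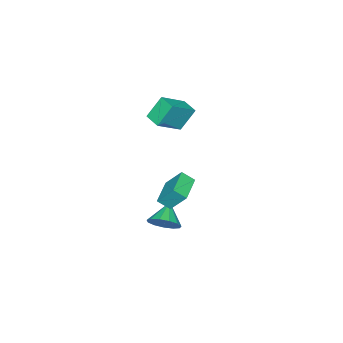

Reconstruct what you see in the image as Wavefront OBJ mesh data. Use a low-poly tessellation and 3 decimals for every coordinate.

v 1.047 2.823 -3.908
v 1.641 2.92 -3.059
v -0.187 2.377 -2.992
v 1.389 3.442 -3.145
v 1.028 3.768 -3.473
v 0.674 3.793 -3.939
v 0.438 3.51 -4.395
v 0.396 3.009 -4.696
v 0.56 2.449 -4.747
v 0.879 2.007 -4.531
v 1.252 1.825 -4.117
v 1.559 1.959 -3.637
v 1.705 2.367 -3.242
v 0.053 3.178 -1.414
v 0.381 2.478 -0.829
v -0.114 4.191 -0.109
v 0.214 3.49 0.476
v 1.746 3.77 -1.656
v 2.074 3.069 -1.071
v 1.579 4.782 -0.351
v 1.907 4.082 0.234
v -3.047 1.408 3.855
v -1.426 0.918 4.956
v -2.633 2.472 3.718
v -1.012 1.982 4.82
v -2.248 0.918 2.46
v -0.627 0.428 3.562
v -1.834 1.982 2.324
v -0.213 1.492 3.425
f 2 1 4
f 2 4 3
f 4 1 5
f 4 5 3
f 5 1 6
f 5 6 3
f 6 1 7
f 6 7 3
f 7 1 8
f 7 8 3
f 8 1 9
f 8 9 3
f 9 1 10
f 9 10 3
f 10 1 11
f 10 11 3
f 11 1 12
f 11 12 3
f 12 1 13
f 12 13 3
f 13 1 2
f 13 2 3
f 15 17 14
f 18 15 14
f 14 17 16
f 16 18 14
f 15 21 17
f 19 15 18
f 19 21 15
f 17 21 16
f 20 18 16
f 16 21 20
f 20 19 18
f 21 19 20
f 23 25 22
f 26 23 22
f 22 25 24
f 24 26 22
f 23 29 25
f 27 23 26
f 27 29 23
f 25 29 24
f 28 26 24
f 24 29 28
f 28 27 26
f 29 27 28



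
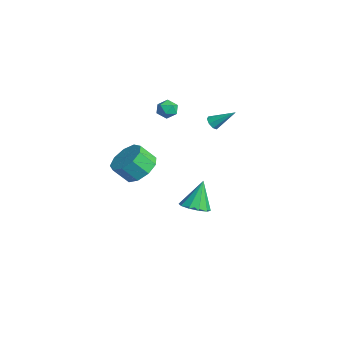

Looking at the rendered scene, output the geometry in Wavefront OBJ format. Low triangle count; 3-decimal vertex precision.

v -3.622 0.692 3.184
v -3.145 0.842 2.703
v -2.915 -0.042 3.657
v -2.438 0.108 3.176
v -2.609 0.581 3.655
v -3.046 1.034 3.363
v -3.014 -0.234 2.997
v -3.451 0.219 2.705
v -2.769 0.27 2.588
v -2.518 0.773 2.994
v -3.542 0.027 3.366
v -3.291 0.53 3.772
v 2.607 -3.174 2.354
v 3.289 -2.621 2.982
v 3.054 -3.412 3.934
v 2.373 -3.966 3.306
v 2.607 -2.344 3.044
v 2.372 -3.135 3.996
v 1.925 -2.455 2.783
v 1.69 -3.247 3.735
v 1.562 -2.904 2.321
v 1.328 -3.695 3.273
v 1.689 -3.478 1.875
v 1.454 -4.27 2.827
v 2.245 -3.911 1.652
v 2.01 -4.702 2.604
v 2.971 -3.999 1.758
v 2.736 -4.79 2.71
v 3.526 -3.701 2.143
v 3.292 -4.492 3.095
v 3.652 -3.157 2.626
v 3.417 -3.948 3.578
v -3.243 3.211 1.364
v -2.775 3.052 1.239
v -2.597 4.349 2.336
v -2.907 3.331 1
v -3.236 3.54 0.974
v -3.569 3.556 1.177
v -3.711 3.37 1.489
v -3.579 3.091 1.728
v -3.25 2.882 1.754
v -2.917 2.866 1.551
v 0.342 0.734 -2.924
v 1.15 1.149 -2.873
v -0.122 1.426 -1.216
v 0.787 1.504 -3.115
v 0.254 1.564 -3.285
v -0.245 1.308 -3.316
v -0.52 0.832 -3.198
v -0.466 0.318 -2.975
v -0.103 -0.037 -2.732
v 0.43 -0.097 -2.563
v 0.929 0.16 -2.531
v 1.204 0.636 -2.65
f 1 12 6
f 1 6 2
f 1 2 8
f 1 8 11
f 1 11 12
f 2 6 10
f 6 12 5
f 12 11 3
f 11 8 7
f 8 2 9
f 4 10 5
f 4 5 3
f 4 3 7
f 4 7 9
f 4 9 10
f 5 10 6
f 3 5 12
f 7 3 11
f 9 7 8
f 10 9 2
f 14 13 17
f 14 17 15
f 15 17 18
f 15 18 16
f 17 13 19
f 17 19 18
f 18 19 20
f 18 20 16
f 19 13 21
f 19 21 20
f 20 21 22
f 20 22 16
f 21 13 23
f 21 23 22
f 22 23 24
f 22 24 16
f 23 13 25
f 23 25 24
f 24 25 26
f 24 26 16
f 25 13 27
f 25 27 26
f 26 27 28
f 26 28 16
f 27 13 29
f 27 29 28
f 28 29 30
f 28 30 16
f 29 13 31
f 29 31 30
f 30 31 32
f 30 32 16
f 31 13 14
f 31 14 32
f 32 14 15
f 32 15 16
f 34 33 36
f 34 36 35
f 36 33 37
f 36 37 35
f 37 33 38
f 37 38 35
f 38 33 39
f 38 39 35
f 39 33 40
f 39 40 35
f 40 33 41
f 40 41 35
f 41 33 42
f 41 42 35
f 42 33 34
f 42 34 35
f 44 43 46
f 44 46 45
f 46 43 47
f 46 47 45
f 47 43 48
f 47 48 45
f 48 43 49
f 48 49 45
f 49 43 50
f 49 50 45
f 50 43 51
f 50 51 45
f 51 43 52
f 51 52 45
f 52 43 53
f 52 53 45
f 53 43 54
f 53 54 45
f 54 43 44
f 54 44 45

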